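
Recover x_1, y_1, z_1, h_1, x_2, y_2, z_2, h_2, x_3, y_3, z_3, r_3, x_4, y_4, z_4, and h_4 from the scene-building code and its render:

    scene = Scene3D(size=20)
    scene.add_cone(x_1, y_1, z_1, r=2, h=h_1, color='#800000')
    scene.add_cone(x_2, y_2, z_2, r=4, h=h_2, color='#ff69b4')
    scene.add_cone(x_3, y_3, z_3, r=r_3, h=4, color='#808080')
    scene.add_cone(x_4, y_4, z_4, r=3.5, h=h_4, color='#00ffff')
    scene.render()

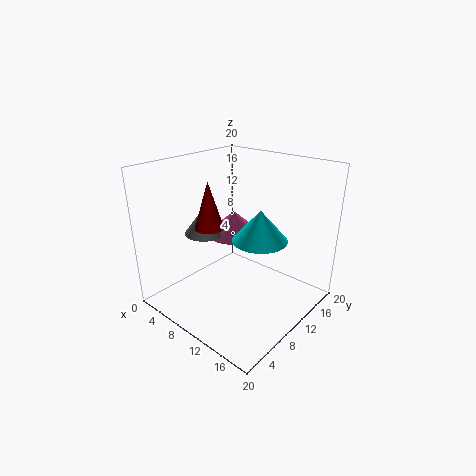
x_1 = 7
y_1 = 7.5
z_1 = 11.5
h_1 = 6.5
x_2 = 7
y_2 = 12.5
z_2 = 9
h_2 = 3.5
x_3 = 4.5
y_3 = 9
z_3 = 9.5
r_3 = 3
x_4 = 14.5
y_4 = 9
z_4 = 11.5
h_4 = 4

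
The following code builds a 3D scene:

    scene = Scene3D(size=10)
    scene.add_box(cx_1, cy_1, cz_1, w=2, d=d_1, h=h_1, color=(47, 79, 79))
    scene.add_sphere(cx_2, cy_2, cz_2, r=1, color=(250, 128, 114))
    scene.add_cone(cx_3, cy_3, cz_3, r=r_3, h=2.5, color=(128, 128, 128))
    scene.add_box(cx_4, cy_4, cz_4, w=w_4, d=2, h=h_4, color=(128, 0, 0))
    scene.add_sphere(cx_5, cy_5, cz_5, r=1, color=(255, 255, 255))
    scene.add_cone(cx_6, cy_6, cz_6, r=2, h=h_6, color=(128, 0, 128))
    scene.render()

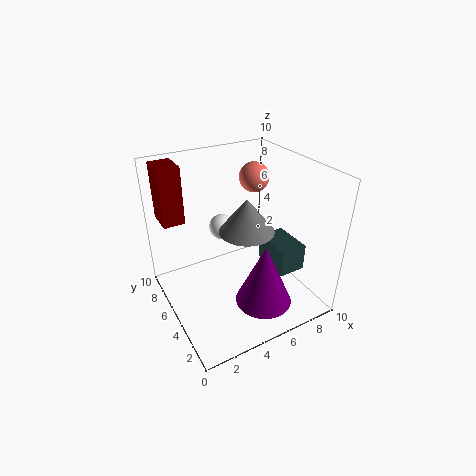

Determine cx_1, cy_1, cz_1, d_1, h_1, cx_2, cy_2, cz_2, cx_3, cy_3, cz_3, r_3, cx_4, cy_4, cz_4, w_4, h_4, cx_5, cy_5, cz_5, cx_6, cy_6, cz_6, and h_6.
cx_1 = 7.5
cy_1 = 3
cz_1 = 2
d_1 = 3
h_1 = 2
cx_2 = 6.5
cy_2 = 5.5
cz_2 = 9
cx_3 = 6
cy_3 = 5.5
cz_3 = 5
r_3 = 2
cx_4 = 0.5
cy_4 = 7
cz_4 = 6
w_4 = 1.5
h_4 = 4
cx_5 = 5.5
cy_5 = 8.5
cz_5 = 4
cx_6 = 6
cy_6 = 3
cz_6 = 0.5
h_6 = 4.5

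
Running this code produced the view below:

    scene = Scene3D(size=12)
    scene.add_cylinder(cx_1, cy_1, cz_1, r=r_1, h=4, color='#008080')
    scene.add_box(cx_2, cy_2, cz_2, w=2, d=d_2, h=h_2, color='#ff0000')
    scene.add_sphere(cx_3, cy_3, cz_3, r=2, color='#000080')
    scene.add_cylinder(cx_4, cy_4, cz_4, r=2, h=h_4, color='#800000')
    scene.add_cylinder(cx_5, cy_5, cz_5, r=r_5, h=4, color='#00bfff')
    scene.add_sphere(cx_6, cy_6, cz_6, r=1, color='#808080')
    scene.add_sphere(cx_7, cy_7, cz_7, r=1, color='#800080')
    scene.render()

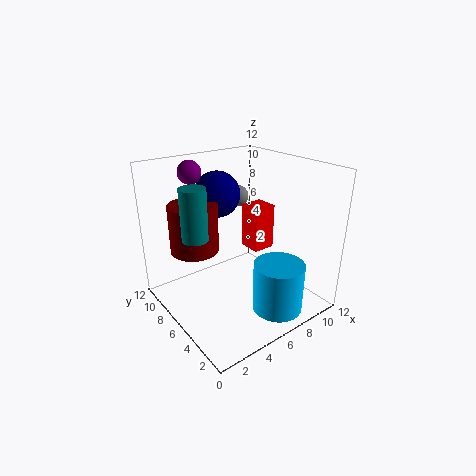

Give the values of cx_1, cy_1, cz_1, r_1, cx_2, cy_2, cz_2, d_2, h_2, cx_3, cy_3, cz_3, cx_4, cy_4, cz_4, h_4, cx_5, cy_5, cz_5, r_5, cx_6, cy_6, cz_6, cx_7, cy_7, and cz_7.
cx_1 = 2; cy_1 = 6; cz_1 = 7; r_1 = 1; cx_2 = 8; cy_2 = 6; cz_2 = 4; d_2 = 2; h_2 = 4; cx_3 = 6; cy_3 = 9; cz_3 = 9; cx_4 = 3; cy_4 = 8; cz_4 = 5; h_4 = 4; cx_5 = 7; cy_5 = 2; cz_5 = 1; r_5 = 2; cx_6 = 9; cy_6 = 10; cz_6 = 8; cx_7 = 4; cy_7 = 10; cz_7 = 11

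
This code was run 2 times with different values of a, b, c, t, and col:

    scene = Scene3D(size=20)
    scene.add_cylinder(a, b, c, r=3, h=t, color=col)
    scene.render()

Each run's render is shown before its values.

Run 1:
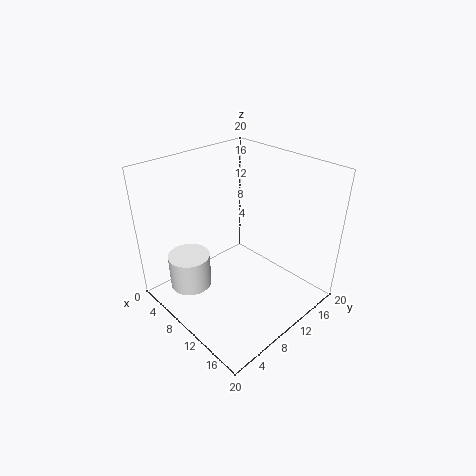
a = 5; b = 5; c = 2; t = 5; col = 'white'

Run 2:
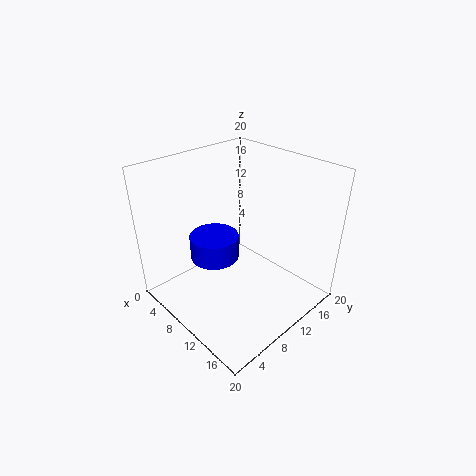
a = 11; b = 5; c = 10; t = 3; col = 'blue'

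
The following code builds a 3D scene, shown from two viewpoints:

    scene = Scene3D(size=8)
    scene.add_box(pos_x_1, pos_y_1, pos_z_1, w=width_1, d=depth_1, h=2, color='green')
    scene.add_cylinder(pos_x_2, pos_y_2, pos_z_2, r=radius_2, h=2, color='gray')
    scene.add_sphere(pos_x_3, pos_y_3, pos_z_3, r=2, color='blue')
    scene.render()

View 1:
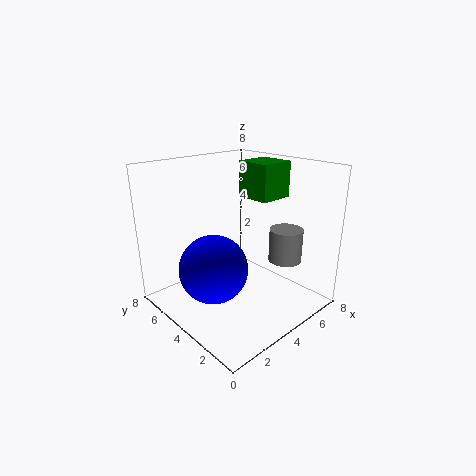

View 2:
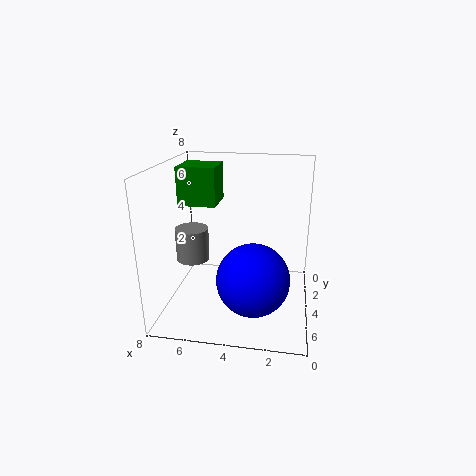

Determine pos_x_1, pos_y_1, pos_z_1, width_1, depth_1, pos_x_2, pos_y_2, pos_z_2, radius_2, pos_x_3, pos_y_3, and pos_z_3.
pos_x_1 = 5
pos_y_1 = 3
pos_z_1 = 6
width_1 = 2
depth_1 = 2
pos_x_2 = 7
pos_y_2 = 3
pos_z_2 = 2
radius_2 = 1
pos_x_3 = 3
pos_y_3 = 5
pos_z_3 = 2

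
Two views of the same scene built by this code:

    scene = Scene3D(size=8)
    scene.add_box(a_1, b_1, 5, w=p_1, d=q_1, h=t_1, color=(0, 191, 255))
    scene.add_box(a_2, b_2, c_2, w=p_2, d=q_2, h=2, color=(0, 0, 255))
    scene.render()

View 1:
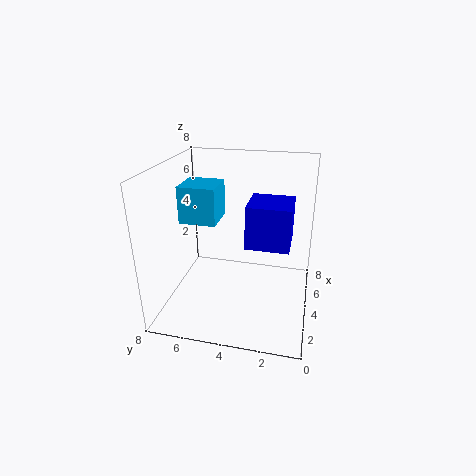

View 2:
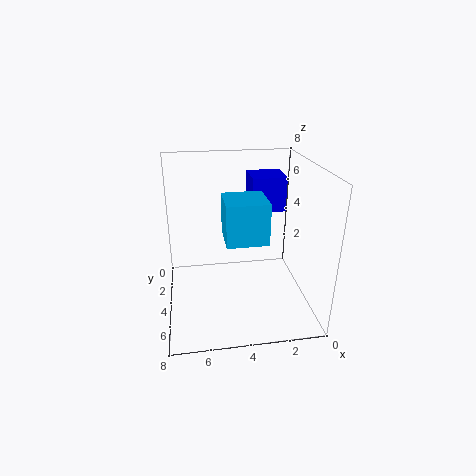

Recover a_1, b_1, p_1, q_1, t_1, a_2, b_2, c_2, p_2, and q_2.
a_1 = 3
b_1 = 5
p_1 = 2
q_1 = 2
t_1 = 2
a_2 = 1
b_2 = 1
c_2 = 5
p_2 = 2
q_2 = 2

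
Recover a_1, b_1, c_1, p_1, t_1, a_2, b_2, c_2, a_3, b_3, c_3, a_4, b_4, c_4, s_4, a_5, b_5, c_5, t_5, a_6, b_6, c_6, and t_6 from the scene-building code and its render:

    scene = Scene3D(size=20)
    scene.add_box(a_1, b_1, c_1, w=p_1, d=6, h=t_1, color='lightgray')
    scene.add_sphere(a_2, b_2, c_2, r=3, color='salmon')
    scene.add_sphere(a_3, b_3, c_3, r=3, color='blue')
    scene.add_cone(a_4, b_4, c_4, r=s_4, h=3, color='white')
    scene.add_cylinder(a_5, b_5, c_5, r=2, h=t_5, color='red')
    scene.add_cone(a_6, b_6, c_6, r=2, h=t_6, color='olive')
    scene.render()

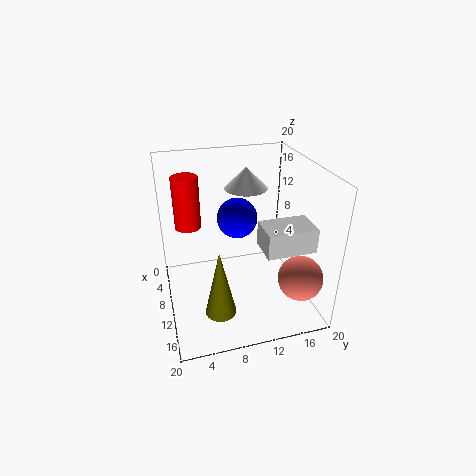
a_1 = 15; b_1 = 11; c_1 = 12; p_1 = 4; t_1 = 3; a_2 = 16; b_2 = 17; c_2 = 6; a_3 = 6; b_3 = 11; c_3 = 11; a_4 = 7; b_4 = 12; c_4 = 16; s_4 = 3; a_5 = 3; b_5 = 4; c_5 = 9; t_5 = 8; a_6 = 16; b_6 = 6; c_6 = 3; t_6 = 9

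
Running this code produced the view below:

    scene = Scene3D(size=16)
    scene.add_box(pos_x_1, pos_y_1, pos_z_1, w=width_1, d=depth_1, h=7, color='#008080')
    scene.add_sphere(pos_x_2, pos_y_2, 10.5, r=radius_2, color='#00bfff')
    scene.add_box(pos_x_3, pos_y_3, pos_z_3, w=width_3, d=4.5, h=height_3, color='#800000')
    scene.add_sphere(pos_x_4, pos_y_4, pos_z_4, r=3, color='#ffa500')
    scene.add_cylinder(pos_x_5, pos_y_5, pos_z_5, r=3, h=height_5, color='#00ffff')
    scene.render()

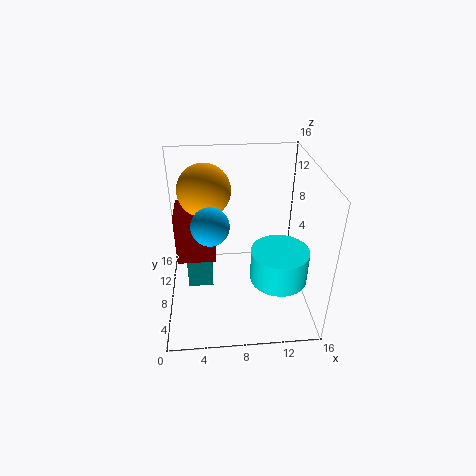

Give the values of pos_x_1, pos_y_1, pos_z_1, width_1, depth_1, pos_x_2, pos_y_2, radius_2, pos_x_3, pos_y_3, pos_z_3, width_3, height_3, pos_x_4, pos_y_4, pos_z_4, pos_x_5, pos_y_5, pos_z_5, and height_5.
pos_x_1 = 2; pos_y_1 = 9; pos_z_1 = 0.5; width_1 = 3; depth_1 = 5; pos_x_2 = 5; pos_y_2 = 6.5; radius_2 = 2; pos_x_3 = 1; pos_y_3 = 8.5; pos_z_3 = 4.5; width_3 = 4.5; height_3 = 6; pos_x_4 = 4.5; pos_y_4 = 11; pos_z_4 = 12.5; pos_x_5 = 12; pos_y_5 = 4.5; pos_z_5 = 5; height_5 = 3.5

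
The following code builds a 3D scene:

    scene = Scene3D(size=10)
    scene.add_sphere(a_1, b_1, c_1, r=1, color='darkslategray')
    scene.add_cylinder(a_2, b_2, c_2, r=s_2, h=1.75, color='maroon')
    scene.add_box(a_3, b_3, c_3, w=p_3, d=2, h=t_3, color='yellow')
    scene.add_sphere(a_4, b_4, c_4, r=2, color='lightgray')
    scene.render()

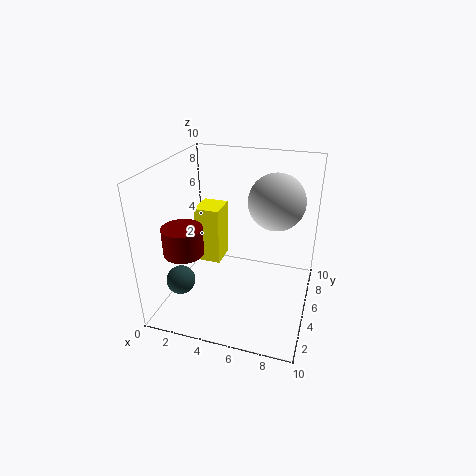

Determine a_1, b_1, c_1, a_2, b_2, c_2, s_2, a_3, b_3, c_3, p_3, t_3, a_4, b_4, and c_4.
a_1 = 1.5; b_1 = 2.75; c_1 = 2.25; a_2 = 2.5; b_2 = 1.75; c_2 = 5.25; s_2 = 1.25; a_3 = 2; b_3 = 4.5; c_3 = 3; p_3 = 1.75; t_3 = 4; a_4 = 7.25; b_4 = 6.75; c_4 = 7.25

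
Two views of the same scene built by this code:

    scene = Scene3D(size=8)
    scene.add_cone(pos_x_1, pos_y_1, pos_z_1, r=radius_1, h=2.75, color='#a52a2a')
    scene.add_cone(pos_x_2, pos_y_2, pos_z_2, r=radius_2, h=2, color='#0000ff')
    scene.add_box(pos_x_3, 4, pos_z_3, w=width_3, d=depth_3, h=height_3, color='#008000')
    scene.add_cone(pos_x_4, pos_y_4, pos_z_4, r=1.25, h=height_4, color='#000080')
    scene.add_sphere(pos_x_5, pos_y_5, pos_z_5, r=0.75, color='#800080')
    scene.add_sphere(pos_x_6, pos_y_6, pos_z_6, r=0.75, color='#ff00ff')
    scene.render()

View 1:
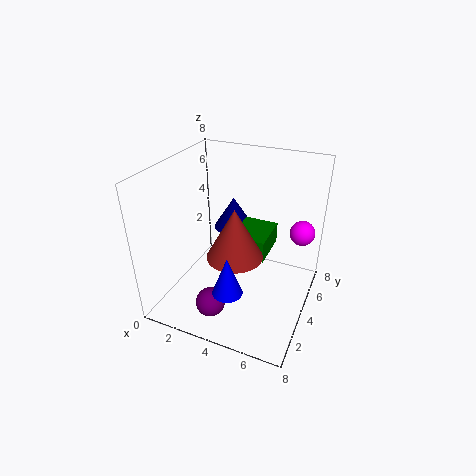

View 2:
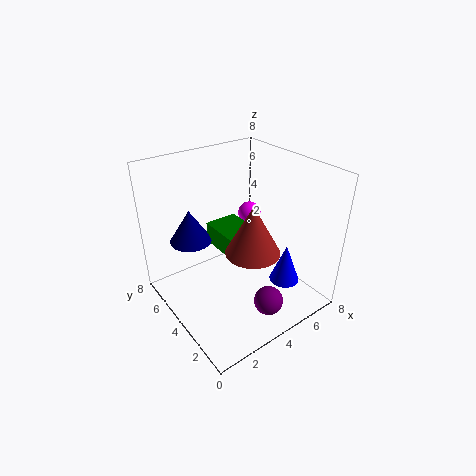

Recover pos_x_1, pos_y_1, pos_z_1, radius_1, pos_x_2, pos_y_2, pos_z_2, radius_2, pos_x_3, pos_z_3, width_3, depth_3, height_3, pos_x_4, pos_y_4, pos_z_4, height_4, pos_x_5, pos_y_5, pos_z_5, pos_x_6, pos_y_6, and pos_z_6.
pos_x_1 = 4.25, pos_y_1 = 3, pos_z_1 = 3.5, radius_1 = 1.5, pos_x_2 = 4.75, pos_y_2 = 1, pos_z_2 = 2.75, radius_2 = 0.75, pos_x_3 = 3.5, pos_z_3 = 2.75, width_3 = 2, depth_3 = 2.5, height_3 = 1.25, pos_x_4 = 2.5, pos_y_4 = 6.75, pos_z_4 = 3, height_4 = 2, pos_x_5 = 3.75, pos_y_5 = 1, pos_z_5 = 1.75, pos_x_6 = 7, pos_y_6 = 6.75, pos_z_6 = 3.5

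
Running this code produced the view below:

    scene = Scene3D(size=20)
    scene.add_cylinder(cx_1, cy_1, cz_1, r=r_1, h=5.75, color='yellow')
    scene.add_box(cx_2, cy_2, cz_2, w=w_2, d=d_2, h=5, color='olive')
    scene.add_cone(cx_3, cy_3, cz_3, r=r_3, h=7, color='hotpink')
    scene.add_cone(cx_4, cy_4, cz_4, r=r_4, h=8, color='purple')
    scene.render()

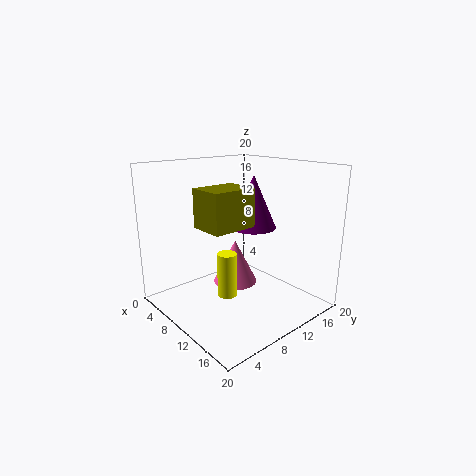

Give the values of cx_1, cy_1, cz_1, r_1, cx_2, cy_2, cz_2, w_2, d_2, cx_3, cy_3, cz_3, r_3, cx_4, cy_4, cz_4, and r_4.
cx_1 = 12.5, cy_1 = 6, cz_1 = 3.75, r_1 = 1.25, cx_2 = 8.75, cy_2 = 3.75, cz_2 = 12.5, w_2 = 4.75, d_2 = 6, cx_3 = 5.25, cy_3 = 13.5, cz_3 = 0.5, r_3 = 3.5, cx_4 = 7.75, cy_4 = 15, cz_4 = 10, r_4 = 3.5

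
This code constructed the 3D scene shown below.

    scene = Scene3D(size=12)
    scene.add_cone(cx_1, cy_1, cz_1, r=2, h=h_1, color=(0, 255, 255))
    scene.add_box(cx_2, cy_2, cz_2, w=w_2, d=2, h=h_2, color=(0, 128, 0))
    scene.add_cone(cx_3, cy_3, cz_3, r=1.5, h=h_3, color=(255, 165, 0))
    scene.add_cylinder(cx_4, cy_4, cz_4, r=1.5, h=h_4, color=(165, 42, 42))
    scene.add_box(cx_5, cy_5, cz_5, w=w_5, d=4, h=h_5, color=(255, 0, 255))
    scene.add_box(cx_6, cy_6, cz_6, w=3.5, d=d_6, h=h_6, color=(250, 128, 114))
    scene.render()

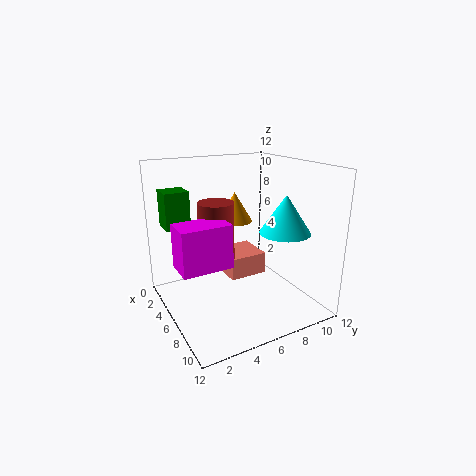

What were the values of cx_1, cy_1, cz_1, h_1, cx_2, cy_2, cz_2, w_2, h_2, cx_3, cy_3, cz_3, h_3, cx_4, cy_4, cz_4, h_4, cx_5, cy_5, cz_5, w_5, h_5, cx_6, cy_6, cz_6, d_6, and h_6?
cx_1 = 9, cy_1 = 8.5, cz_1 = 7, h_1 = 3, cx_2 = 2.5, cy_2 = 0.5, cz_2 = 7, w_2 = 2, h_2 = 3, cx_3 = 4.5, cy_3 = 6.5, cz_3 = 7, h_3 = 2.5, cx_4 = 5, cy_4 = 4.5, cz_4 = 4, h_4 = 5, cx_5 = 5.5, cy_5 = 0.5, cz_5 = 4.5, w_5 = 2.5, h_5 = 3.5, cx_6 = 1.5, cy_6 = 6, cz_6 = 1.5, d_6 = 3.5, h_6 = 2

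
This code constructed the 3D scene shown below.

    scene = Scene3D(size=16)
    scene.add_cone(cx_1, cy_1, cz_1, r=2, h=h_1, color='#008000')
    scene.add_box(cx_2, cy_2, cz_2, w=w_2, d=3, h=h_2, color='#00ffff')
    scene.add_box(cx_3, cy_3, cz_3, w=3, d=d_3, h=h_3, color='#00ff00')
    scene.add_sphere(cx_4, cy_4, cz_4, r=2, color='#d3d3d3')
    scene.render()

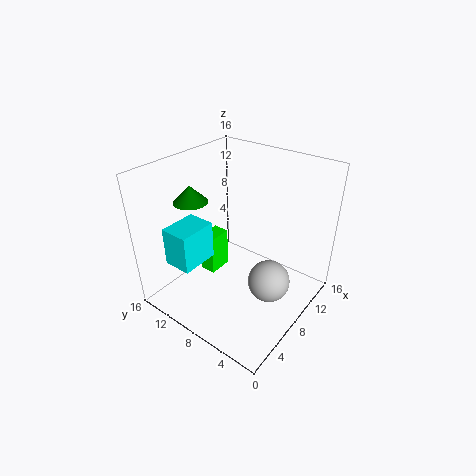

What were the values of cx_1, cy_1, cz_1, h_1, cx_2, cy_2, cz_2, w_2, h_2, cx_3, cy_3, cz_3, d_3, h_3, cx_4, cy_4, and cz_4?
cx_1 = 7
cy_1 = 14
cz_1 = 11
h_1 = 2
cx_2 = 1
cy_2 = 9
cz_2 = 7
w_2 = 4
h_2 = 4
cx_3 = 8
cy_3 = 12
cz_3 = 1
d_3 = 2
h_3 = 5
cx_4 = 5
cy_4 = 2
cz_4 = 7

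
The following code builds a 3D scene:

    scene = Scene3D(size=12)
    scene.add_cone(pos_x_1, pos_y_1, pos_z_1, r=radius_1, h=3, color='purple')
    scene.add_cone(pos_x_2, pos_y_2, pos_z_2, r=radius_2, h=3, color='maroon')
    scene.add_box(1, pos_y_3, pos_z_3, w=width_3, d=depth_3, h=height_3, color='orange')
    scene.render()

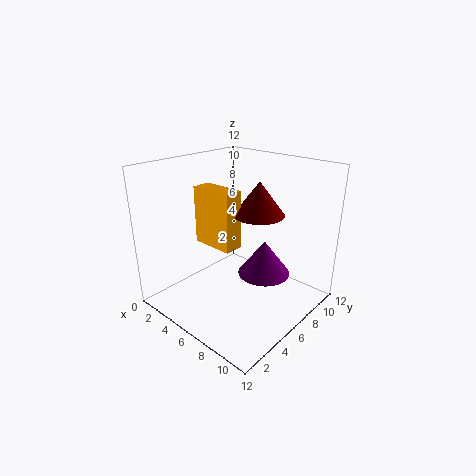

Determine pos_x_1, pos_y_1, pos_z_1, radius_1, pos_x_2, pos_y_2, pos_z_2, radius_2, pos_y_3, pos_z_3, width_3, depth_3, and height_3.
pos_x_1 = 7.5, pos_y_1 = 7.75, pos_z_1 = 2.5, radius_1 = 2.25, pos_x_2 = 6, pos_y_2 = 8.75, pos_z_2 = 7.25, radius_2 = 2.25, pos_y_3 = 5.75, pos_z_3 = 4.25, width_3 = 4, depth_3 = 1.75, height_3 = 5.25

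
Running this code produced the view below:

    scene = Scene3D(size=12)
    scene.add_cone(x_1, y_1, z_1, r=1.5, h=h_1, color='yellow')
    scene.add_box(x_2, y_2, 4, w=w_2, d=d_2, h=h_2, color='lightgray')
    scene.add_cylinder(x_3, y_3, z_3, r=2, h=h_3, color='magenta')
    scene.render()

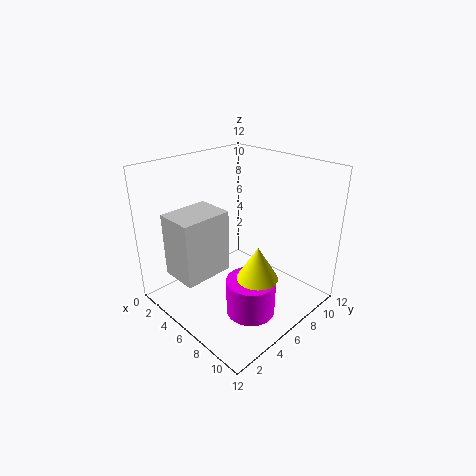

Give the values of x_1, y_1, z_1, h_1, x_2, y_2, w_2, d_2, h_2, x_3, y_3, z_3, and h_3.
x_1 = 10
y_1 = 4
z_1 = 5
h_1 = 2.5
x_2 = 3.5
y_2 = 0.5
w_2 = 3
d_2 = 4
h_2 = 5
x_3 = 8.5
y_3 = 5
z_3 = 0.5
h_3 = 3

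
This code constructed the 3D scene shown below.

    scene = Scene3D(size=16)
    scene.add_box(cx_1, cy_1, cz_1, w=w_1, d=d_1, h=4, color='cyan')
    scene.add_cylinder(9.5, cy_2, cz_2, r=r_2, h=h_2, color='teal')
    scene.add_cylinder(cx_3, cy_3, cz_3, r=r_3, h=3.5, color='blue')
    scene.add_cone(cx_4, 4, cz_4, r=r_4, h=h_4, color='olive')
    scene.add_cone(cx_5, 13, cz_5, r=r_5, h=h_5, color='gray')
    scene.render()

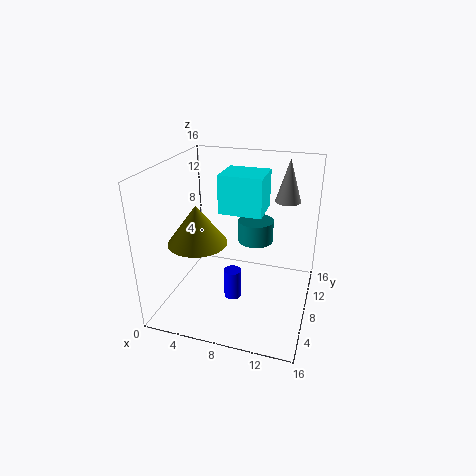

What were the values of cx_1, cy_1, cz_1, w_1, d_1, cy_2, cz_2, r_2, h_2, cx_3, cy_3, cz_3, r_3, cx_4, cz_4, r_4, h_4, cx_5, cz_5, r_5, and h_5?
cx_1 = 6.5; cy_1 = 6; cz_1 = 11.5; w_1 = 4.5; d_1 = 4; cy_2 = 10; cz_2 = 7; r_2 = 2; h_2 = 2.5; cx_3 = 7.5; cy_3 = 7.5; cz_3 = 0.5; r_3 = 1; cx_4 = 5; cz_4 = 9; r_4 = 3; h_4 = 4; cx_5 = 12.5; cz_5 = 11; r_5 = 1.5; h_5 = 5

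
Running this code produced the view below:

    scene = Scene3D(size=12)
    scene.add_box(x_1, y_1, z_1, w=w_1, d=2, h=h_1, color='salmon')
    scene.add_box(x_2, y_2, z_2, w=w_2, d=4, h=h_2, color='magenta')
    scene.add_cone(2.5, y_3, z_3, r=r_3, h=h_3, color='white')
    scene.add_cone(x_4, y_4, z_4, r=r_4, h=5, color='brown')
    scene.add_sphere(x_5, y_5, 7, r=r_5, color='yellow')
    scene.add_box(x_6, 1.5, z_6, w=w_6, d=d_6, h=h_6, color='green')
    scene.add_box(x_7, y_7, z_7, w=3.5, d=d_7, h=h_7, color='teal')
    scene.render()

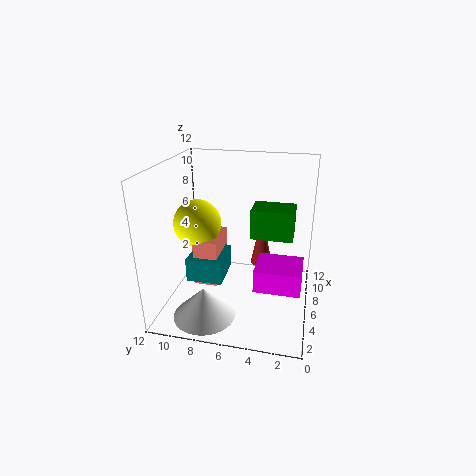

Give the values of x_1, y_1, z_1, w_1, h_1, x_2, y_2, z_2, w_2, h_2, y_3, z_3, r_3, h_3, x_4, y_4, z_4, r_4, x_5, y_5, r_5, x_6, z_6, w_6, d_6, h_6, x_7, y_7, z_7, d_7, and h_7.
x_1 = 4.5; y_1 = 7.5; z_1 = 2; w_1 = 3.5; h_1 = 4; x_2 = 5; y_2 = 0.5; z_2 = 1.5; w_2 = 3.5; h_2 = 2; y_3 = 8; z_3 = 0.5; r_3 = 2.5; h_3 = 2.5; x_4 = 9.5; y_4 = 4.5; z_4 = 2; r_4 = 1; x_5 = 6; y_5 = 9.5; r_5 = 2; x_6 = 6; z_6 = 6; w_6 = 2.5; d_6 = 3.5; h_6 = 2.5; x_7 = 4; y_7 = 7; z_7 = 2.5; d_7 = 3; h_7 = 2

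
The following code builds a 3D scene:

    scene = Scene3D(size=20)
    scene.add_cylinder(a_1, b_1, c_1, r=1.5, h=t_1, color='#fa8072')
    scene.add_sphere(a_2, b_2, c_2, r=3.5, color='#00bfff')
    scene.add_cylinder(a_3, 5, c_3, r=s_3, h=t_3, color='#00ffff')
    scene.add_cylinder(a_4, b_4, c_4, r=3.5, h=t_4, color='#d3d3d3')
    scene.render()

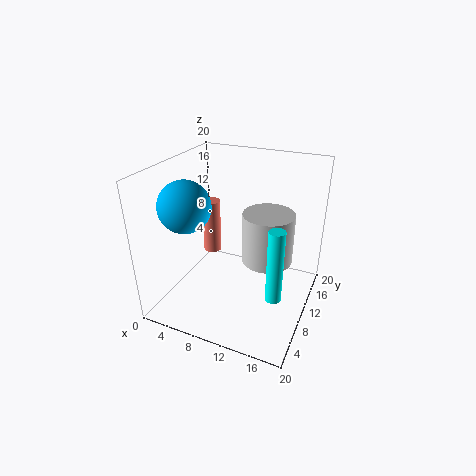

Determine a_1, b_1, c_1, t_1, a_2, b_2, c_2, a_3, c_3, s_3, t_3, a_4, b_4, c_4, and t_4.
a_1 = 2
b_1 = 17
c_1 = 2.5
t_1 = 9
a_2 = 4
b_2 = 6.5
c_2 = 15
a_3 = 17
c_3 = 5.5
s_3 = 1
t_3 = 9.5
a_4 = 14
b_4 = 11
c_4 = 7
t_4 = 7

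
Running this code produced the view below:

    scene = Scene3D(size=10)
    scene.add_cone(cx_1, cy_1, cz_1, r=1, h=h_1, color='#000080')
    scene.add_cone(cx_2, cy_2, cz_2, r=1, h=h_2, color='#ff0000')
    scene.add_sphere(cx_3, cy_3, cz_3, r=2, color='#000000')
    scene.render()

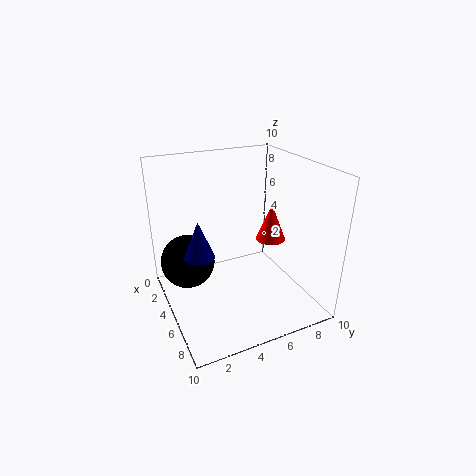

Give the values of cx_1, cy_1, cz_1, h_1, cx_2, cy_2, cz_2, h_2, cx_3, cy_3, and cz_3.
cx_1 = 5.5; cy_1 = 2; cz_1 = 4.5; h_1 = 2.5; cx_2 = 6; cy_2 = 7; cz_2 = 5; h_2 = 2.5; cx_3 = 2.5; cy_3 = 2; cz_3 = 2.5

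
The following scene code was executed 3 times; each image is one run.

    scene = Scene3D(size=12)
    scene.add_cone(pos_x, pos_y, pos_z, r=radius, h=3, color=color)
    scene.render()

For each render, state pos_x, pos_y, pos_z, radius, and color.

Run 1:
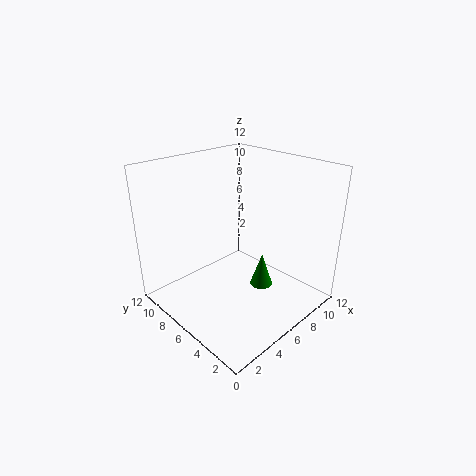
pos_x = 8, pos_y = 5, pos_z = 1, radius = 1, color = 'green'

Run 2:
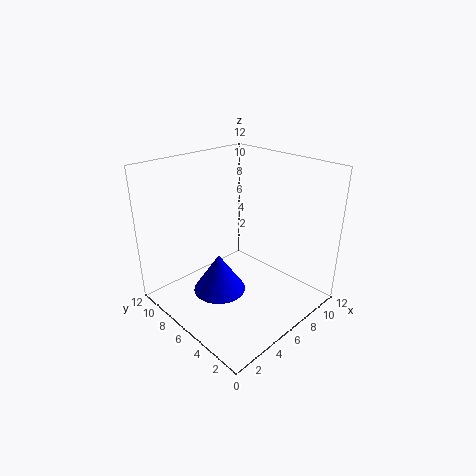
pos_x = 3, pos_y = 5, pos_z = 3, radius = 2, color = 'blue'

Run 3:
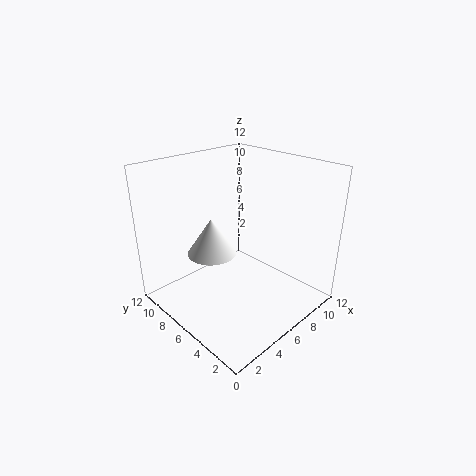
pos_x = 4, pos_y = 7, pos_z = 5, radius = 2, color = 'white'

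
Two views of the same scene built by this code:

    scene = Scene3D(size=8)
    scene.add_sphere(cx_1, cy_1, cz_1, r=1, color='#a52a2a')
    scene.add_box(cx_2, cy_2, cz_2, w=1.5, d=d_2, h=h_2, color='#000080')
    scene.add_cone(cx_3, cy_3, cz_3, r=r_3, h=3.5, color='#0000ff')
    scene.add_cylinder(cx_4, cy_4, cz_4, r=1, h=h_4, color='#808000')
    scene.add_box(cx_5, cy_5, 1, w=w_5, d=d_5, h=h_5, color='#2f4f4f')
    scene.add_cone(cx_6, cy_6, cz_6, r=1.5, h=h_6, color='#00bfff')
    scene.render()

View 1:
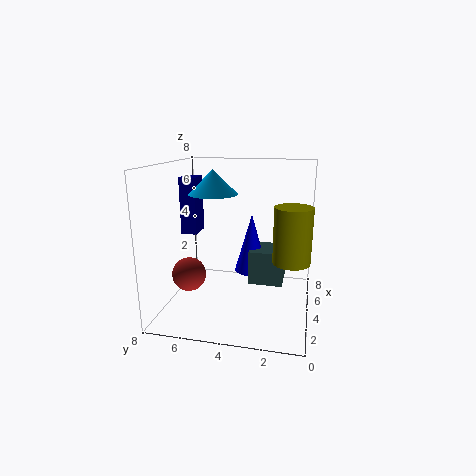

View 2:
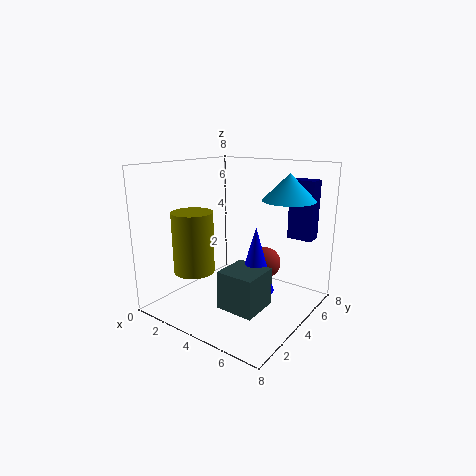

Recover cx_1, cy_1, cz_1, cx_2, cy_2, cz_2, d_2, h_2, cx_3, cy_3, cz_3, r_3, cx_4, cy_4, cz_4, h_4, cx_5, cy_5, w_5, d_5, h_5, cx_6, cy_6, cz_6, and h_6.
cx_1 = 4, cy_1 = 7, cz_1 = 1.5, cx_2 = 5.5, cy_2 = 7, cz_2 = 3.5, d_2 = 1, h_2 = 3.5, cx_3 = 5.5, cy_3 = 3.5, cz_3 = 1.5, r_3 = 1, cx_4 = 3.5, cy_4 = 1, cz_4 = 3, h_4 = 3, cx_5 = 4.5, cy_5 = 1.5, w_5 = 2, d_5 = 2, h_5 = 2, cx_6 = 6, cy_6 = 6, cz_6 = 6, h_6 = 1.5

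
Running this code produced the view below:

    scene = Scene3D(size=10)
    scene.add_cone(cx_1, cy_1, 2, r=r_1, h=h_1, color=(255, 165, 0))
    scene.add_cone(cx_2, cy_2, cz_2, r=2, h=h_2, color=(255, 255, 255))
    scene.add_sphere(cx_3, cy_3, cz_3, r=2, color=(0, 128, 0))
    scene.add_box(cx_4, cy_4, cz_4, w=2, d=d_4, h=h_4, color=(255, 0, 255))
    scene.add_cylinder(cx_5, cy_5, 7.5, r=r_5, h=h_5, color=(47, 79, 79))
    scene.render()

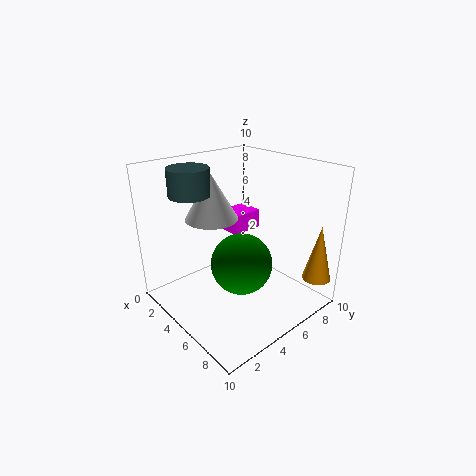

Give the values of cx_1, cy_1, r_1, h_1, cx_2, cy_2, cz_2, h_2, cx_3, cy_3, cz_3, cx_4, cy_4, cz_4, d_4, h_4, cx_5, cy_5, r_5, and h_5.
cx_1 = 9, cy_1 = 9, r_1 = 1, h_1 = 4, cx_2 = 2, cy_2 = 5, cz_2 = 5.5, h_2 = 3.5, cx_3 = 6.5, cy_3 = 4, cz_3 = 4, cx_4 = 1, cy_4 = 6.5, cz_4 = 4, d_4 = 2.5, h_4 = 1.5, cx_5 = 1.5, cy_5 = 3.5, r_5 = 1.5, h_5 = 2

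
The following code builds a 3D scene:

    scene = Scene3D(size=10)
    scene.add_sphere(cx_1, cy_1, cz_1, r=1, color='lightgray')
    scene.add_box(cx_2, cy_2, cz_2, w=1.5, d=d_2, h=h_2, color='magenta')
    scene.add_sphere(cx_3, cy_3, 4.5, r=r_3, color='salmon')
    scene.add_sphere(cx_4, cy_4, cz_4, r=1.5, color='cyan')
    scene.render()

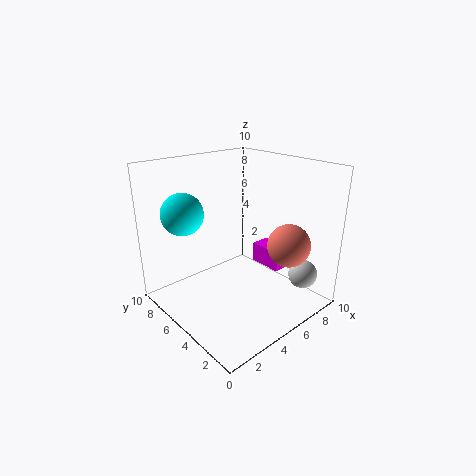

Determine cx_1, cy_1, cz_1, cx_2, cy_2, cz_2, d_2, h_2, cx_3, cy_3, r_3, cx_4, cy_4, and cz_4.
cx_1 = 8
cy_1 = 1.5
cz_1 = 2.5
cx_2 = 7.5
cy_2 = 3.5
cz_2 = 2
d_2 = 2.5
h_2 = 1.5
cx_3 = 7.5
cy_3 = 2.5
r_3 = 1.5
cx_4 = 2.5
cy_4 = 8
cz_4 = 6.5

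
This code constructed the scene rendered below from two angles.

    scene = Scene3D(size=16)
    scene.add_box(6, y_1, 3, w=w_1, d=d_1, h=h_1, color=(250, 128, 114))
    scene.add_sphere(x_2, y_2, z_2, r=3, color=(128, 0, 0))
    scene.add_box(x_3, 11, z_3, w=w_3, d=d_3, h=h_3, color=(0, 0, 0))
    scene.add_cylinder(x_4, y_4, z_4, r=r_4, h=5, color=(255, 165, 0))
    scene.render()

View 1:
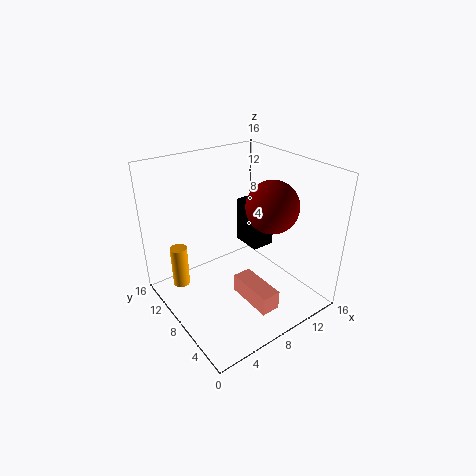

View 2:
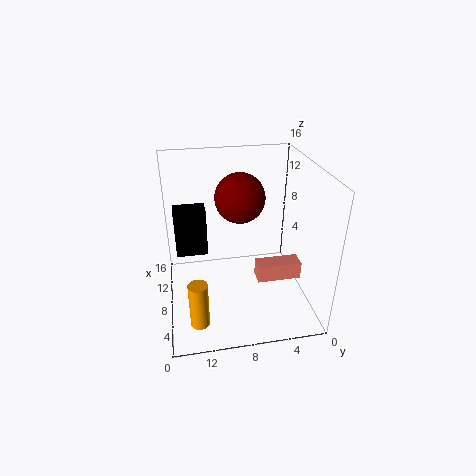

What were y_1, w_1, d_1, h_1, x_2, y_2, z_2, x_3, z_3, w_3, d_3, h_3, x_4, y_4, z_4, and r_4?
y_1 = 1
w_1 = 2
d_1 = 5
h_1 = 2
x_2 = 12
y_2 = 7
z_2 = 11
x_3 = 13
z_3 = 3
w_3 = 3
d_3 = 4
h_3 = 6
x_4 = 3
y_4 = 13
z_4 = 1
r_4 = 1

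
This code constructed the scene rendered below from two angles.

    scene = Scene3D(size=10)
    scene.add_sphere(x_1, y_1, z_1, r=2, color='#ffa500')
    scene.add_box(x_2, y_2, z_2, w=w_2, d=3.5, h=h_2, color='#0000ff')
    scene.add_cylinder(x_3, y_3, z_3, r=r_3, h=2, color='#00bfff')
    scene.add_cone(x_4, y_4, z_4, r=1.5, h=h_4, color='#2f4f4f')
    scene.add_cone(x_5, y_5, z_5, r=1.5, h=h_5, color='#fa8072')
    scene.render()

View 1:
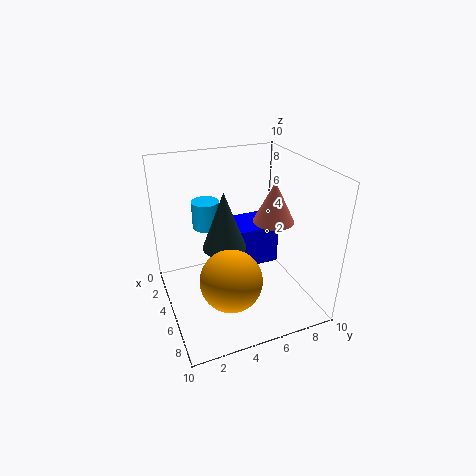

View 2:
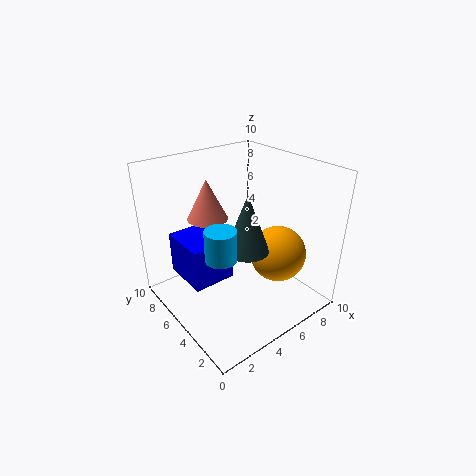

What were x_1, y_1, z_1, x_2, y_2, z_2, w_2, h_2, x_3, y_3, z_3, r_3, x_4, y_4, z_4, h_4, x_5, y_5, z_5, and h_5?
x_1 = 7.5, y_1 = 3.5, z_1 = 3.5, x_2 = 1.5, y_2 = 5, z_2 = 2, w_2 = 3, h_2 = 3, x_3 = 2.5, y_3 = 3.5, z_3 = 5, r_3 = 1, x_4 = 5, y_4 = 4, z_4 = 4.5, h_4 = 4, x_5 = 4.5, y_5 = 8, z_5 = 5.5, h_5 = 3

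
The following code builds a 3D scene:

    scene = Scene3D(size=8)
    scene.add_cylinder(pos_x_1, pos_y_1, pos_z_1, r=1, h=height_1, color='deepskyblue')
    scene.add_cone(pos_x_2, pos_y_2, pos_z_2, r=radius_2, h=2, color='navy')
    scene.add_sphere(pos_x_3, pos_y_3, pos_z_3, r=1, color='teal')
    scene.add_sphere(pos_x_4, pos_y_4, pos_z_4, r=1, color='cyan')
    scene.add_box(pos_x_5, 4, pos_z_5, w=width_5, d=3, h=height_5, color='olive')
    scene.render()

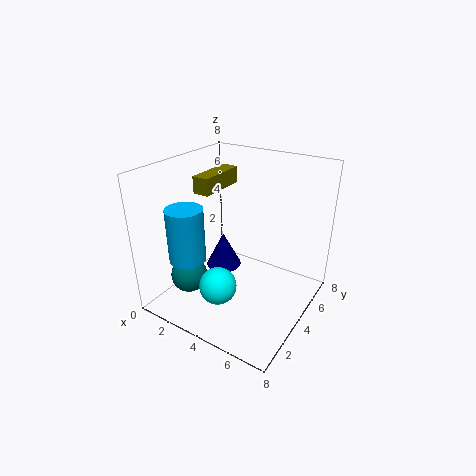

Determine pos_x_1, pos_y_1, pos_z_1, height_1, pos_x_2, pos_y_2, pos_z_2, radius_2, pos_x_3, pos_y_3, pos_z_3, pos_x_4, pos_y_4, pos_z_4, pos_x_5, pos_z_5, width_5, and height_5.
pos_x_1 = 2
pos_y_1 = 2
pos_z_1 = 3
height_1 = 3
pos_x_2 = 3
pos_y_2 = 4
pos_z_2 = 2
radius_2 = 1
pos_x_3 = 2
pos_y_3 = 2
pos_z_3 = 2
pos_x_4 = 4
pos_y_4 = 2
pos_z_4 = 2
pos_x_5 = 1
pos_z_5 = 6
width_5 = 1
height_5 = 1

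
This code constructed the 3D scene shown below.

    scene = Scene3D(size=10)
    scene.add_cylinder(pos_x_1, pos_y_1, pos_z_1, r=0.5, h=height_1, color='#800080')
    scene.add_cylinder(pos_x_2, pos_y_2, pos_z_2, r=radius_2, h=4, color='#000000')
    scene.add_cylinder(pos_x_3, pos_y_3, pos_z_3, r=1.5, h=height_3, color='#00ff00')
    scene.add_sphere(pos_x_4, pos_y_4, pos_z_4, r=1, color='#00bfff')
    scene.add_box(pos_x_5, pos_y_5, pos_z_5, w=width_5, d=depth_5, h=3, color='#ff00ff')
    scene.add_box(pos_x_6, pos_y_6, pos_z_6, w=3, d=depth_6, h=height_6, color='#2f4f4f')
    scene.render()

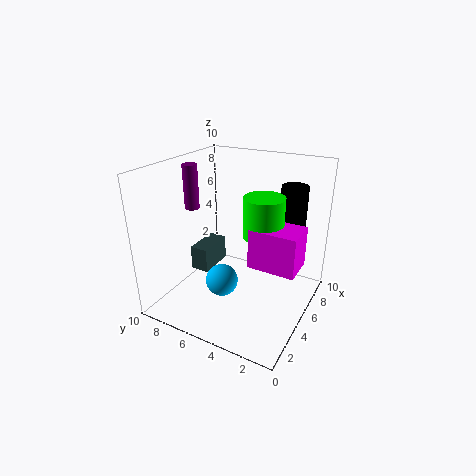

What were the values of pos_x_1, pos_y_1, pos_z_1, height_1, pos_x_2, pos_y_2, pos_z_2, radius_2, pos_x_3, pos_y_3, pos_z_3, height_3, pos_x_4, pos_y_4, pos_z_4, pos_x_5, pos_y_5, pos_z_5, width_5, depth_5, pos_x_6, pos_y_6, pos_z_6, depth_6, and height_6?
pos_x_1 = 4; pos_y_1 = 8; pos_z_1 = 7; height_1 = 3; pos_x_2 = 9; pos_y_2 = 2.5; pos_z_2 = 4; radius_2 = 1; pos_x_3 = 7; pos_y_3 = 4; pos_z_3 = 4.5; height_3 = 3; pos_x_4 = 2; pos_y_4 = 4.5; pos_z_4 = 3.5; pos_x_5 = 5.5; pos_y_5 = 1; pos_z_5 = 2.5; width_5 = 2.5; depth_5 = 3.5; pos_x_6 = 6; pos_y_6 = 8.5; pos_z_6 = 0.5; depth_6 = 1.5; height_6 = 2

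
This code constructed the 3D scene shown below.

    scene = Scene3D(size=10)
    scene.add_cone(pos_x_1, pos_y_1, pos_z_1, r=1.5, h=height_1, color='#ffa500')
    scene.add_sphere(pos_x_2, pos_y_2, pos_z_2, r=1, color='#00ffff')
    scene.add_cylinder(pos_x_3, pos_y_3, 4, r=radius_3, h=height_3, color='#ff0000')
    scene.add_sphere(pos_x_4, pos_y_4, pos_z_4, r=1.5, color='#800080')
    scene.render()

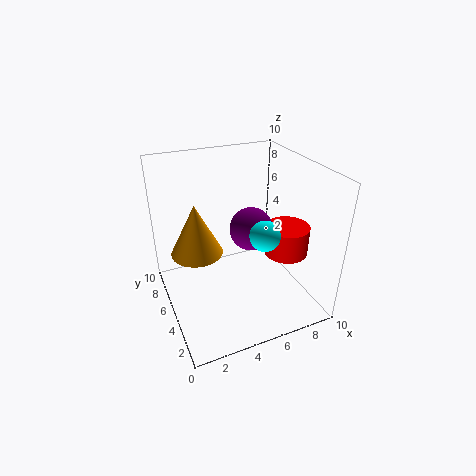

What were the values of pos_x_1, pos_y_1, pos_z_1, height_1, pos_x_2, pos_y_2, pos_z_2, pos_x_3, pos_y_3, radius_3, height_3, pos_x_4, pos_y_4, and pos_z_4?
pos_x_1 = 1.5
pos_y_1 = 3
pos_z_1 = 6
height_1 = 3
pos_x_2 = 6
pos_y_2 = 3
pos_z_2 = 6
pos_x_3 = 8
pos_y_3 = 3.5
radius_3 = 1.5
height_3 = 2
pos_x_4 = 6
pos_y_4 = 5
pos_z_4 = 5.5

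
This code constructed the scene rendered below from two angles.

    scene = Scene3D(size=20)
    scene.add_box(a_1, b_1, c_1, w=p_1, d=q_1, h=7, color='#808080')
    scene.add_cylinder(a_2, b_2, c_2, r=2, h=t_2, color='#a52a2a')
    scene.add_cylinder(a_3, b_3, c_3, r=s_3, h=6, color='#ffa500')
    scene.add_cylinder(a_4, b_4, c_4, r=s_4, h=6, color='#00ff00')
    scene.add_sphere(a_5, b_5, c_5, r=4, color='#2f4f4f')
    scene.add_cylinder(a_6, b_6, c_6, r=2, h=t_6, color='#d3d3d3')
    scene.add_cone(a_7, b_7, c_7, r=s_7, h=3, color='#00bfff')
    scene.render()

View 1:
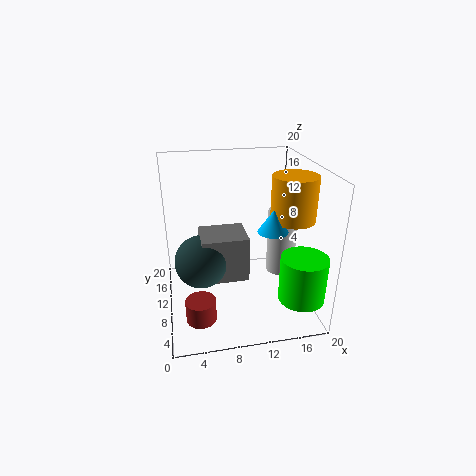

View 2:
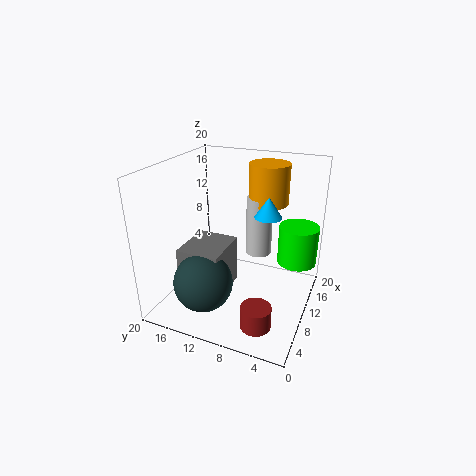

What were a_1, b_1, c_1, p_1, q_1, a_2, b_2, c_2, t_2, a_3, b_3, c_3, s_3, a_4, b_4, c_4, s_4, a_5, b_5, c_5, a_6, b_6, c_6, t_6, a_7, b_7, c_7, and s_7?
a_1 = 5
b_1 = 11
c_1 = 2
p_1 = 7
q_1 = 6
a_2 = 4
b_2 = 5
c_2 = 1
t_2 = 3
a_3 = 17
b_3 = 8
c_3 = 13
s_3 = 3
a_4 = 17
b_4 = 3
c_4 = 4
s_4 = 3
a_5 = 5
b_5 = 13
c_5 = 5
a_6 = 16
b_6 = 9
c_6 = 5
t_6 = 9
a_7 = 14
b_7 = 7
c_7 = 12
s_7 = 2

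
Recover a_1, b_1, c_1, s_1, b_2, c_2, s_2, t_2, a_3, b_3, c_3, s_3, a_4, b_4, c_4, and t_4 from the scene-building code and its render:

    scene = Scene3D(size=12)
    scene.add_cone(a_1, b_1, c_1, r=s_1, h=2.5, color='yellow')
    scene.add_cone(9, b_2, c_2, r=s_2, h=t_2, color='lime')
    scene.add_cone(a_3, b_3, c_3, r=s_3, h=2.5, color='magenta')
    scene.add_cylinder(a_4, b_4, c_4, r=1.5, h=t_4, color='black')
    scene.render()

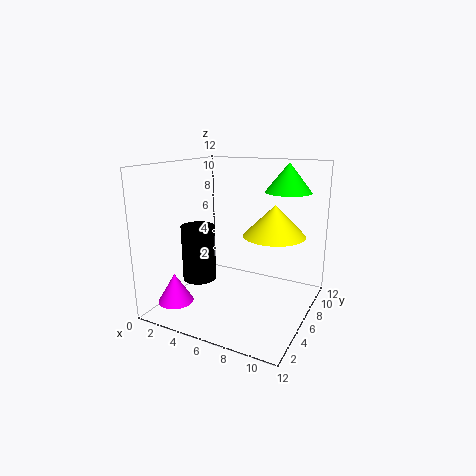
a_1 = 9
b_1 = 6.5
c_1 = 6.5
s_1 = 2.5
b_2 = 9.5
c_2 = 9.5
s_2 = 2
t_2 = 2.5
a_3 = 1.5
b_3 = 3
c_3 = 0.5
s_3 = 1.5
a_4 = 2
b_4 = 6
c_4 = 1.5
t_4 = 5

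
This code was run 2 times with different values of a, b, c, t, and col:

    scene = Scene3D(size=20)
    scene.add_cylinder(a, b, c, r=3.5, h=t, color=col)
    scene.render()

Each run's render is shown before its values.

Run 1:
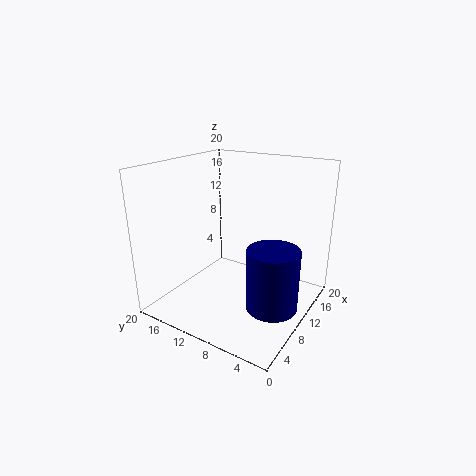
a = 9, b = 4, c = 1.5, t = 8.5, col = 'navy'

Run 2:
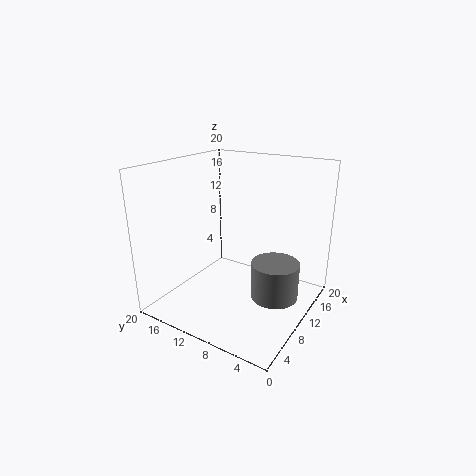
a = 13, b = 5.5, c = 0.5, t = 5.5, col = 'gray'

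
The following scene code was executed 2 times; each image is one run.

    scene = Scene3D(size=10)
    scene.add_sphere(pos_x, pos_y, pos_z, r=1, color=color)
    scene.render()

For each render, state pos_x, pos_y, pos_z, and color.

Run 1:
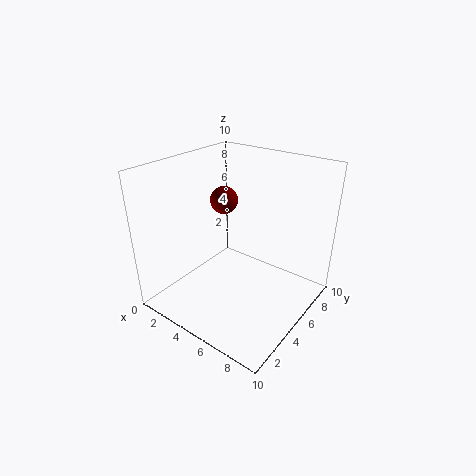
pos_x = 3; pos_y = 6; pos_z = 7; color = 'maroon'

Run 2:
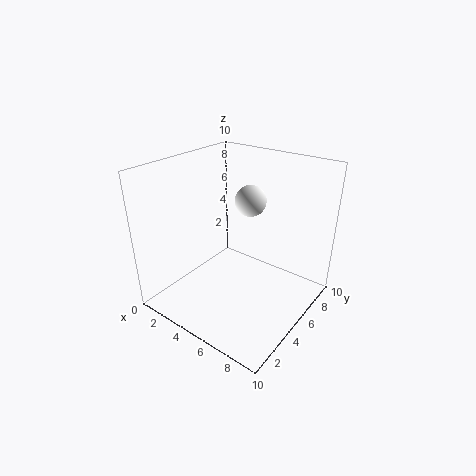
pos_x = 6; pos_y = 5; pos_z = 8; color = 'white'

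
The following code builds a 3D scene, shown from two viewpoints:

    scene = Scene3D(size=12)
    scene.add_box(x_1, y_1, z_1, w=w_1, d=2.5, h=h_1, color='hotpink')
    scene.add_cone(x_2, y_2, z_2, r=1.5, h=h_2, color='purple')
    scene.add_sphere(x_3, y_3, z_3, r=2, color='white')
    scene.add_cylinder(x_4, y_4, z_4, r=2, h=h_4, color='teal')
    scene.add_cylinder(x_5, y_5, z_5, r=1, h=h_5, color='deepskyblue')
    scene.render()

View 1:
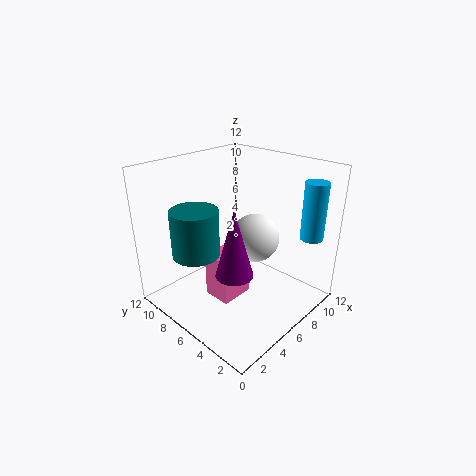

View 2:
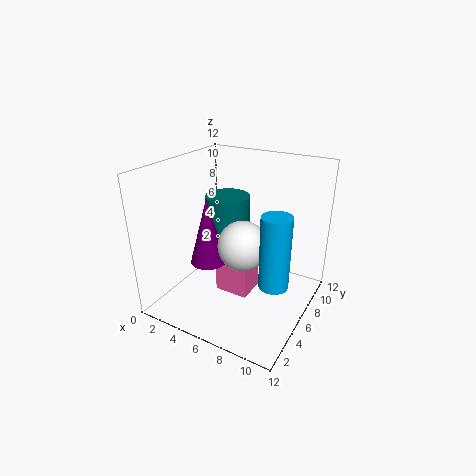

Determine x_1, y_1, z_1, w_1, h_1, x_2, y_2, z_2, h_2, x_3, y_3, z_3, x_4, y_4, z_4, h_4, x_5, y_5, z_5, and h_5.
x_1 = 4
y_1 = 5.5
z_1 = 0.5
w_1 = 3
h_1 = 4
x_2 = 4
y_2 = 4.5
z_2 = 4
h_2 = 5.5
x_3 = 7
y_3 = 5
z_3 = 6
x_4 = 3.5
y_4 = 8.5
z_4 = 4.5
h_4 = 4
x_5 = 11
y_5 = 2
z_5 = 5.5
h_5 = 5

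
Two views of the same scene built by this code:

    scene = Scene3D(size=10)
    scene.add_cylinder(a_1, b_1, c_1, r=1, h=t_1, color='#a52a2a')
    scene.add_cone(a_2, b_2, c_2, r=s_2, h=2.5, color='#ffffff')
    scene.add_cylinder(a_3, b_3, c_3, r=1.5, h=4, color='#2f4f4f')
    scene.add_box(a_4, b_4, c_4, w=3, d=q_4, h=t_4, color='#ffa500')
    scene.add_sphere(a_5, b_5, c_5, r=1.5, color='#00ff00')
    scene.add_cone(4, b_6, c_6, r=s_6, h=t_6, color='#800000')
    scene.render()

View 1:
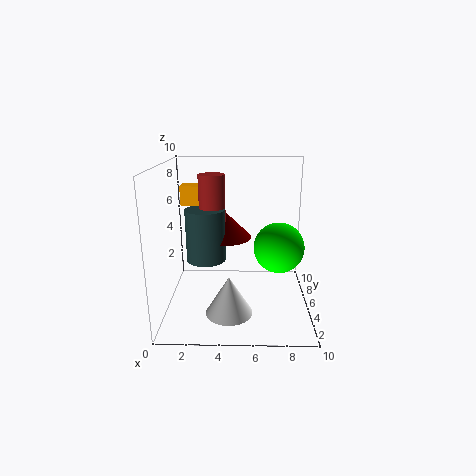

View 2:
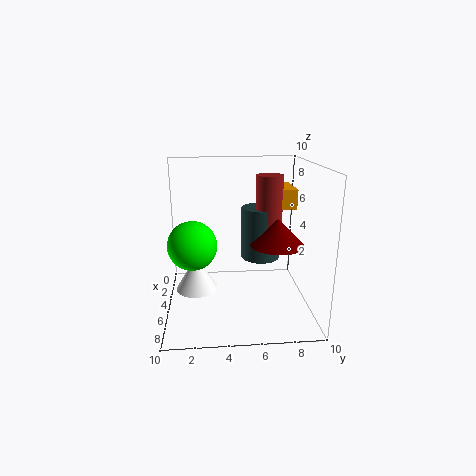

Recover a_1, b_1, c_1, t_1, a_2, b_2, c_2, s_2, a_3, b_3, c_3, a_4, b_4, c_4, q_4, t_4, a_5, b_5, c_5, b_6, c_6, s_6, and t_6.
a_1 = 3
b_1 = 7.5
c_1 = 4
t_1 = 5
a_2 = 4.5
b_2 = 2
c_2 = 1
s_2 = 1.5
a_3 = 2.5
b_3 = 7
c_3 = 2.5
a_4 = 0.5
b_4 = 8
c_4 = 6.5
q_4 = 1.5
t_4 = 1.5
a_5 = 7.5
b_5 = 2
c_5 = 5.5
b_6 = 8
c_6 = 4
s_6 = 2
t_6 = 2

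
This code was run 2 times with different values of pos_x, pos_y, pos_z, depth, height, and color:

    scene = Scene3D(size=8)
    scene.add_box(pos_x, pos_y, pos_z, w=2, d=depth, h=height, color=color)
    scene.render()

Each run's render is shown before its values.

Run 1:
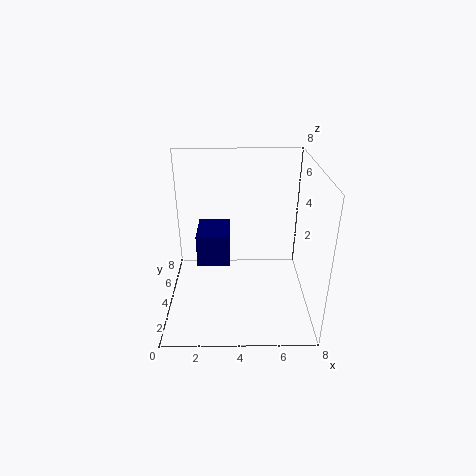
pos_x = 1.5, pos_y = 5, pos_z = 1.5, depth = 2.5, height = 2, color = 'navy'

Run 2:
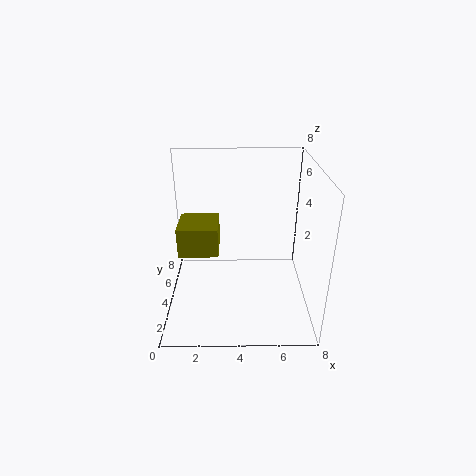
pos_x = 1, pos_y = 2, pos_z = 4, depth = 2, height = 1.5, color = 'olive'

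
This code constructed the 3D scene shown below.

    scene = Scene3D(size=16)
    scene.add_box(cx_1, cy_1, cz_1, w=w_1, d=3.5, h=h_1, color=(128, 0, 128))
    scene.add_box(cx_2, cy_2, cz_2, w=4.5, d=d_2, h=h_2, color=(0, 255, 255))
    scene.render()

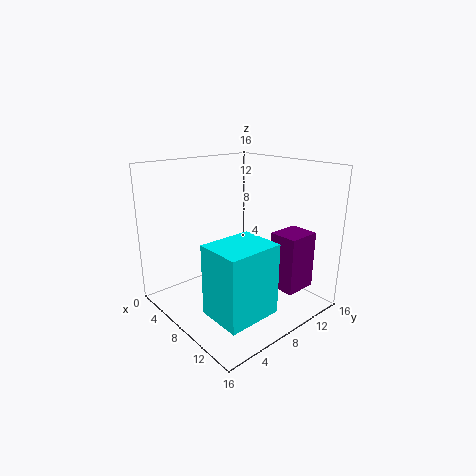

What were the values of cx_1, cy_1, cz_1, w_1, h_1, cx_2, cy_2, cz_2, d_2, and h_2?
cx_1 = 12; cy_1 = 9; cz_1 = 3.5; w_1 = 3; h_1 = 6; cx_2 = 11; cy_2 = 1; cz_2 = 3; d_2 = 5.5; h_2 = 7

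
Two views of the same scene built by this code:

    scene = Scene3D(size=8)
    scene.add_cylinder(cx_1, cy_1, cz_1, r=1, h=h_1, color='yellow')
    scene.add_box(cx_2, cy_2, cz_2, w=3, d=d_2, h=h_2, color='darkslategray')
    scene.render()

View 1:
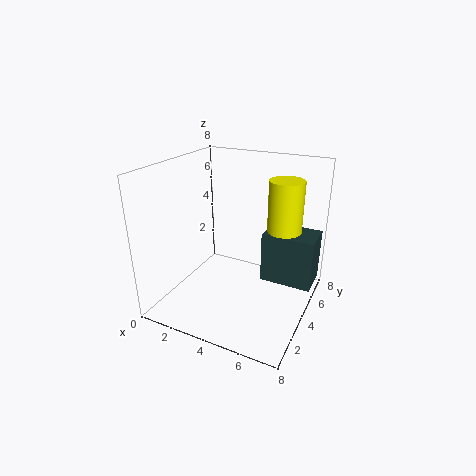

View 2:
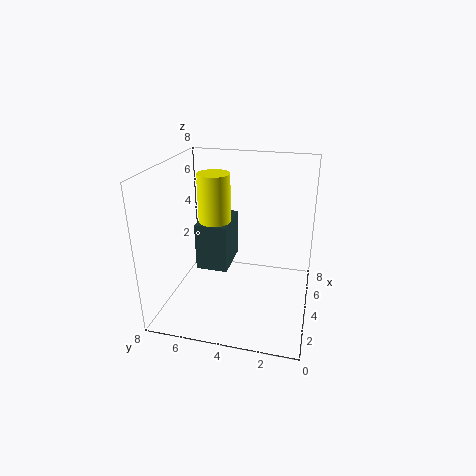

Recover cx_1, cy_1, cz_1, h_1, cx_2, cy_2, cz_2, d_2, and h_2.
cx_1 = 6; cy_1 = 6; cz_1 = 3; h_1 = 4; cx_2 = 5; cy_2 = 5; cz_2 = 1; d_2 = 2; h_2 = 3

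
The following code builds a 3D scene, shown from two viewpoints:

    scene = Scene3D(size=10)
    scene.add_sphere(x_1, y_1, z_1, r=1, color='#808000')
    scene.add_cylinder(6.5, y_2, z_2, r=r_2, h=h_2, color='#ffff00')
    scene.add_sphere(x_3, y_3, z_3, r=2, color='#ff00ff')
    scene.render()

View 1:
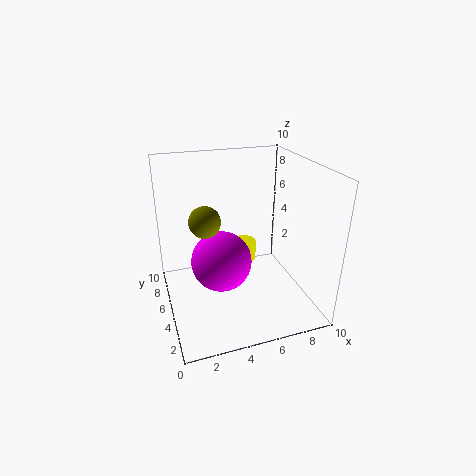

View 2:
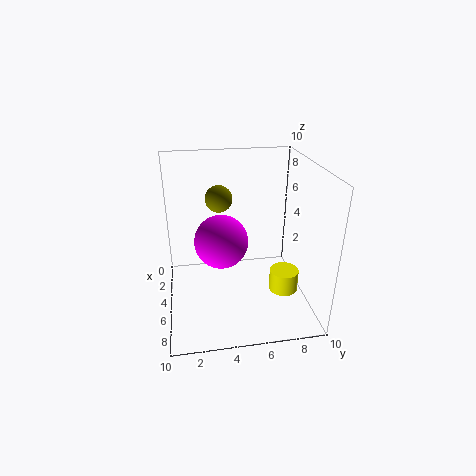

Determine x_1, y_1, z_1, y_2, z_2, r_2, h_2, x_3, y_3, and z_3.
x_1 = 2.5, y_1 = 4, z_1 = 7, y_2 = 8, z_2 = 1.5, r_2 = 1, h_2 = 1.5, x_3 = 3.5, y_3 = 4, z_3 = 4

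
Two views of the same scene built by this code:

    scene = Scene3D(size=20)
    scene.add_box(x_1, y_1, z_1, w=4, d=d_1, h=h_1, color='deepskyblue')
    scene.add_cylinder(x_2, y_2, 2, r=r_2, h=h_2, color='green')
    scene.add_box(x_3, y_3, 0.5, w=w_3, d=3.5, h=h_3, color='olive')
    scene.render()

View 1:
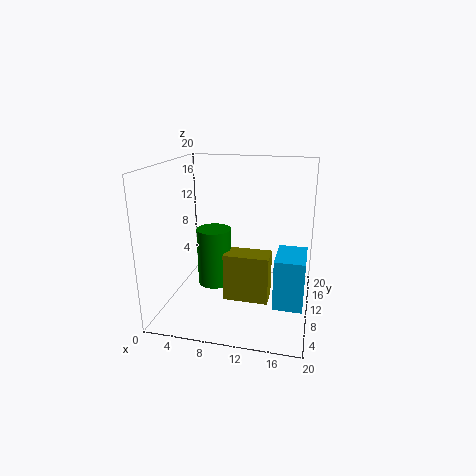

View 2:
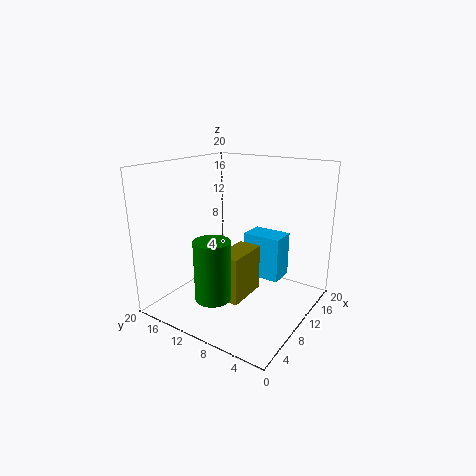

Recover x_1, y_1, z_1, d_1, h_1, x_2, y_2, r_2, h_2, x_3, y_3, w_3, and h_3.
x_1 = 15.5
y_1 = 6.5
z_1 = 1.5
d_1 = 6
h_1 = 7
x_2 = 6
y_2 = 11.5
r_2 = 2.5
h_2 = 8.5
x_3 = 8
y_3 = 9
w_3 = 6.5
h_3 = 7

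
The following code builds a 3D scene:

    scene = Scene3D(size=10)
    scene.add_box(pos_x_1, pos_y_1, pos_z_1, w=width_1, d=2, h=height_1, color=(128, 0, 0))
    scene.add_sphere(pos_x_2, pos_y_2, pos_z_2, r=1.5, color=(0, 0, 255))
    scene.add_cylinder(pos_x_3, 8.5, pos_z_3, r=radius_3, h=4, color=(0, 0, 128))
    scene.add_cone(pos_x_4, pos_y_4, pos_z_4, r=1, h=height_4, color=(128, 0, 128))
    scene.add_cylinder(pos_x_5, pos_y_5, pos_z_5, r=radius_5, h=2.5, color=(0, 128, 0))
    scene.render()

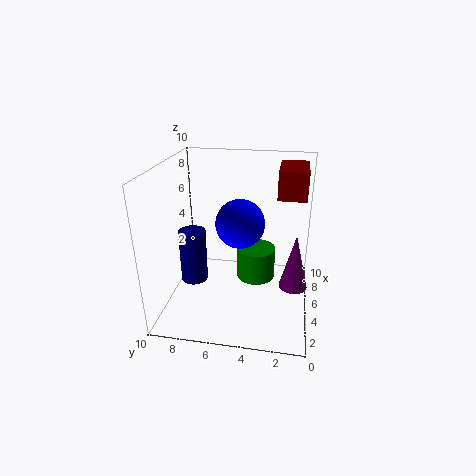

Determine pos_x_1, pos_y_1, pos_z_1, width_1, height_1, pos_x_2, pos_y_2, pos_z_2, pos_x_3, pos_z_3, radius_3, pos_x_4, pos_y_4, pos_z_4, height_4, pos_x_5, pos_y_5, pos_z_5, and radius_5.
pos_x_1 = 6
pos_y_1 = 0.5
pos_z_1 = 7.5
width_1 = 3.5
height_1 = 2
pos_x_2 = 3
pos_y_2 = 4.5
pos_z_2 = 7
pos_x_3 = 5.5
pos_z_3 = 1
radius_3 = 1
pos_x_4 = 5
pos_y_4 = 1
pos_z_4 = 1.5
height_4 = 4
pos_x_5 = 7.5
pos_y_5 = 4
pos_z_5 = 0.5
radius_5 = 1.5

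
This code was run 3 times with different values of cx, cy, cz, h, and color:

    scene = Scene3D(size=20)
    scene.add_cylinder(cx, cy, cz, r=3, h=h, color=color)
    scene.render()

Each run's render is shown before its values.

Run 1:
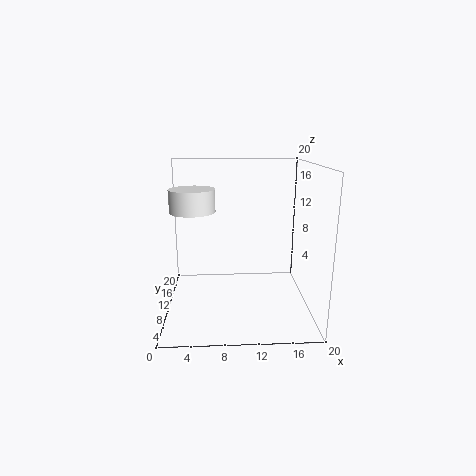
cx = 4, cy = 9, cz = 14, h = 3, color = 'white'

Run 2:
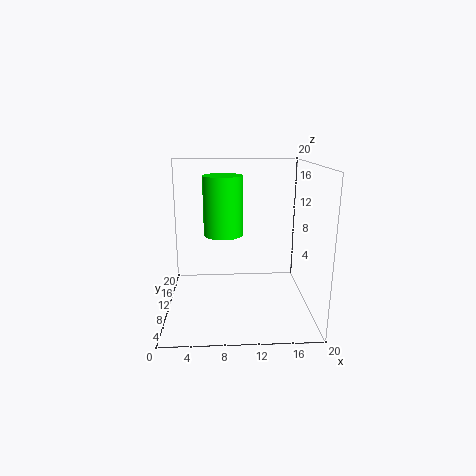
cx = 8, cy = 15, cz = 9, h = 9, color = 'lime'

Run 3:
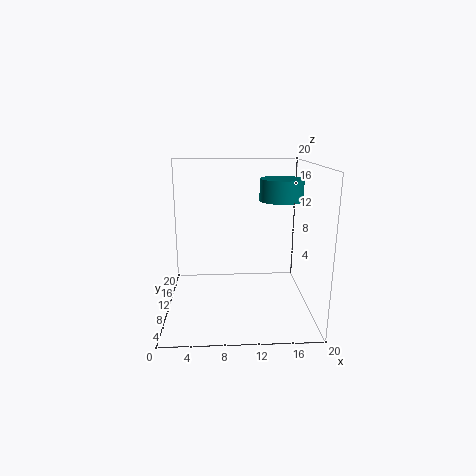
cx = 16, cy = 11, cz = 15, h = 3, color = 'teal'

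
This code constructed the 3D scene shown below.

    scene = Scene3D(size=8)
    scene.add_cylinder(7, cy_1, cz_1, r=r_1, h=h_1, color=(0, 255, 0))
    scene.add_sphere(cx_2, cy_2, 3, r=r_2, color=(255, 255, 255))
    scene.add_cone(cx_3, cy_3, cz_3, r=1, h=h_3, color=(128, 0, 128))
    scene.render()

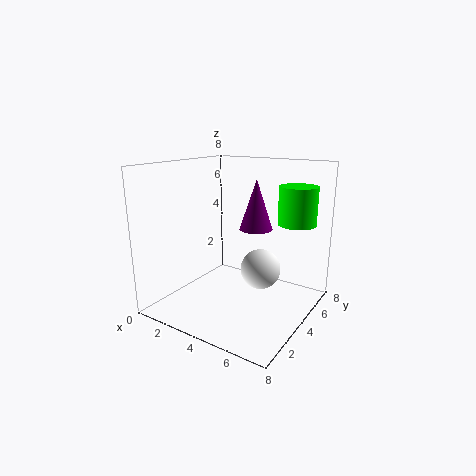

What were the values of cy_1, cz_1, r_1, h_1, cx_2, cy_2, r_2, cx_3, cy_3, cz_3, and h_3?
cy_1 = 5
cz_1 = 5
r_1 = 1
h_1 = 2
cx_2 = 6
cy_2 = 3
r_2 = 1
cx_3 = 4
cy_3 = 6
cz_3 = 4
h_3 = 3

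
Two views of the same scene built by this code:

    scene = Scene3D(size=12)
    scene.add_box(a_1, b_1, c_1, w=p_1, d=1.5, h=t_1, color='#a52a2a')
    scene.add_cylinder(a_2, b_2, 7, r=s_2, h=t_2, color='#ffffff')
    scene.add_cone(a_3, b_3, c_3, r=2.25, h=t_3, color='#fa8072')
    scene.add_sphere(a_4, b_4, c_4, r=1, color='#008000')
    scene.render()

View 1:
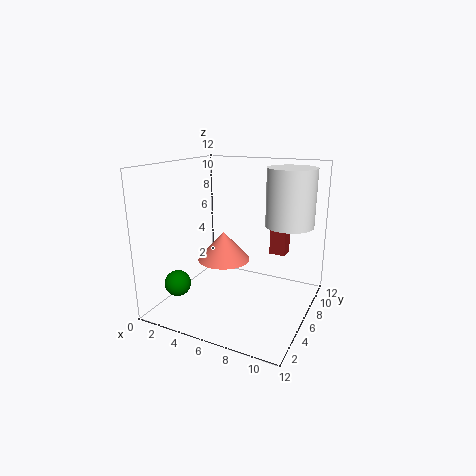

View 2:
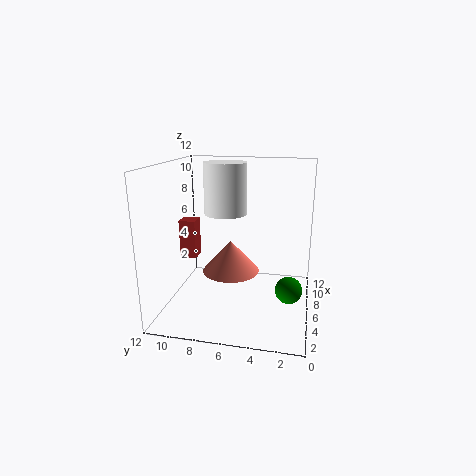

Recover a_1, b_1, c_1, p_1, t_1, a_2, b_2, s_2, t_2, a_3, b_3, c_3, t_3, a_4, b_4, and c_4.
a_1 = 7.25; b_1 = 10.25; c_1 = 3.25; p_1 = 1.5; t_1 = 3.5; a_2 = 9.75; b_2 = 8; s_2 = 2; t_2 = 4.75; a_3 = 4.5; b_3 = 6.25; c_3 = 3.75; t_3 = 2.5; a_4 = 3; b_4 = 1.5; c_4 = 3.25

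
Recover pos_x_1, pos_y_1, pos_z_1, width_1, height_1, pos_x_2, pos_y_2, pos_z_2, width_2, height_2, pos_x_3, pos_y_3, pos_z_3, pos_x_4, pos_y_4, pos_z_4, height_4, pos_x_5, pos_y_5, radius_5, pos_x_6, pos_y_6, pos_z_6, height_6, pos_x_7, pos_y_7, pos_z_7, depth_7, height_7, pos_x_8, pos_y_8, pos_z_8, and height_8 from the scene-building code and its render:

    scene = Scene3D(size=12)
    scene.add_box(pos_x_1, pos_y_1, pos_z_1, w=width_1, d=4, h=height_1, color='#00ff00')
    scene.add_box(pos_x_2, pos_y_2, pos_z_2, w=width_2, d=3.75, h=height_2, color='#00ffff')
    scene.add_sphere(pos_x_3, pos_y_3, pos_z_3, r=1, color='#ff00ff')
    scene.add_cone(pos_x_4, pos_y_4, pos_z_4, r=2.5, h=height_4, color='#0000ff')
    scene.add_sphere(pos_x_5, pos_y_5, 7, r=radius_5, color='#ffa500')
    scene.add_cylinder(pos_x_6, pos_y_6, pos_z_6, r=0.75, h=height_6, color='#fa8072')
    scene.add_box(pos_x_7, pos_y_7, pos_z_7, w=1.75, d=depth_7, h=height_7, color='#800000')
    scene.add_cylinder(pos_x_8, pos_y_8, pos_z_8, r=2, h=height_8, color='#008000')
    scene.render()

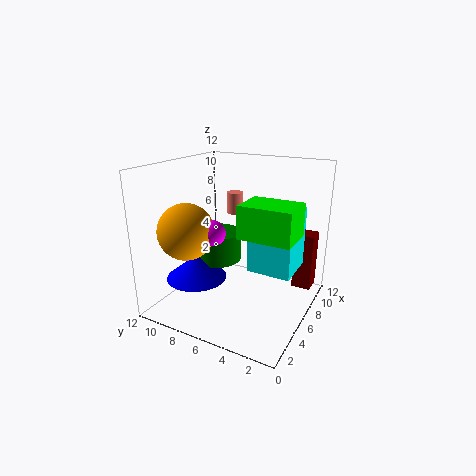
pos_x_1 = 3, pos_y_1 = 0.5, pos_z_1 = 7.25, width_1 = 3, height_1 = 2.5, pos_x_2 = 6.25, pos_y_2 = 1.5, pos_z_2 = 3, width_2 = 3.75, height_2 = 5.25, pos_x_3 = 3.75, pos_y_3 = 7, pos_z_3 = 7, pos_x_4 = 3.75, pos_y_4 = 8.75, pos_z_4 = 2.75, height_4 = 2, pos_x_5 = 3, pos_y_5 = 9, radius_5 = 2.25, pos_x_6 = 10, pos_y_6 = 8.5, pos_z_6 = 6.75, height_6 = 2, pos_x_7 = 10.25, pos_y_7 = 0.75, pos_z_7 = 0.25, depth_7 = 1.75, height_7 = 5.25, pos_x_8 = 6, pos_y_8 = 8, pos_z_8 = 3.75, height_8 = 2.5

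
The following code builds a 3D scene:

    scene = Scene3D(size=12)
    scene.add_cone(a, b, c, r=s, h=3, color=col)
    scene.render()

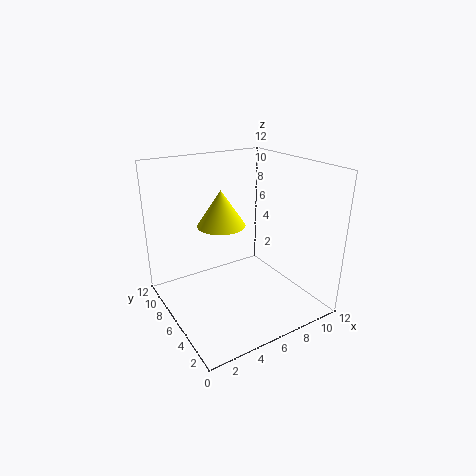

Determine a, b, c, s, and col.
a = 5
b = 7
c = 7
s = 2
col = 'yellow'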